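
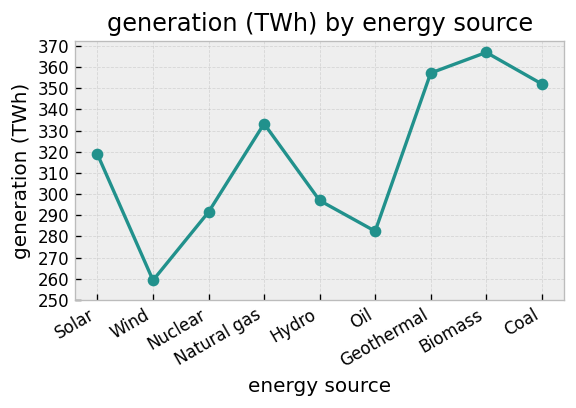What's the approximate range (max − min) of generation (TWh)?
≈ 110

Max Biomass ≈ 370, min Wind ≈ 260; range ≈ 110.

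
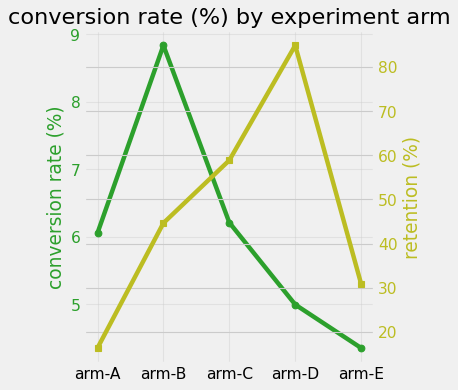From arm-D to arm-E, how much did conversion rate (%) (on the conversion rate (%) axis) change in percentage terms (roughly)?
arm-D ≈ 5.0, arm-E ≈ 4.5; (4.5 − 5.0) / 5.0 ≈ -10%.

≈ -10%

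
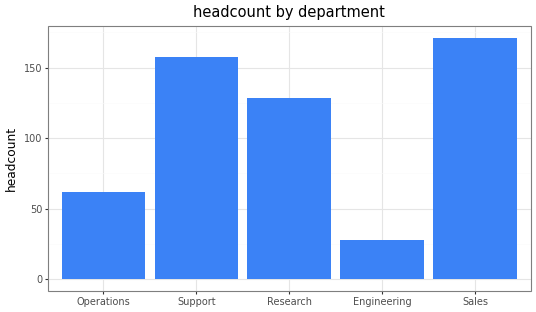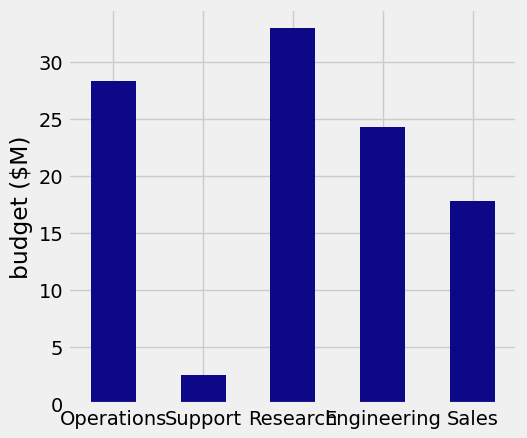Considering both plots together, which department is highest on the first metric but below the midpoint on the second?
Chart 2 median budget ($M) ≈ 25; below-median departments: Support, Sales. Among those, Sales has the highest headcount (≈ 180).

Sales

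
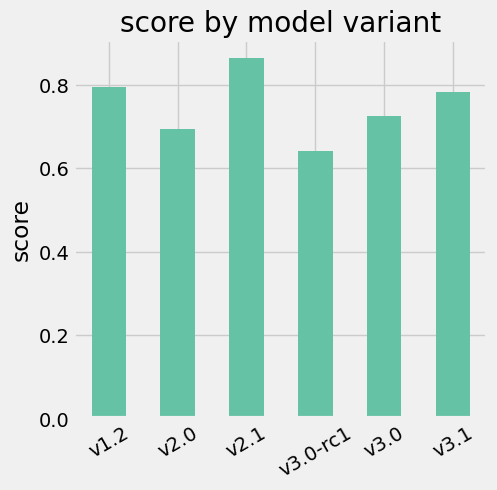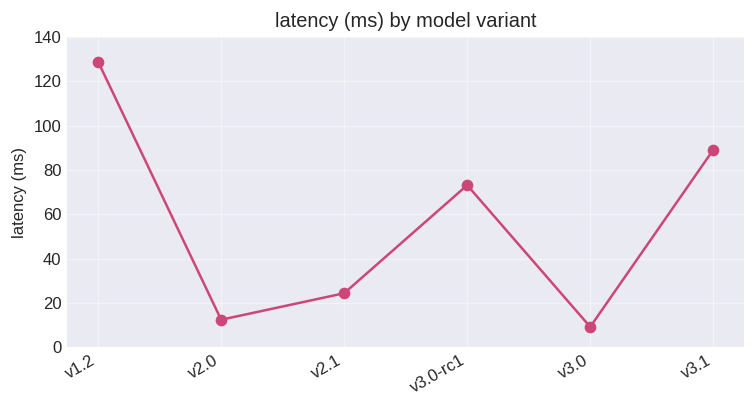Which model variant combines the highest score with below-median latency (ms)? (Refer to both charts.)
v2.1

Chart 2 median latency (ms) ≈ 40; below-median model variants: v2.0, v2.1, v3.0. Among those, v2.1 has the highest score (≈ 0.9).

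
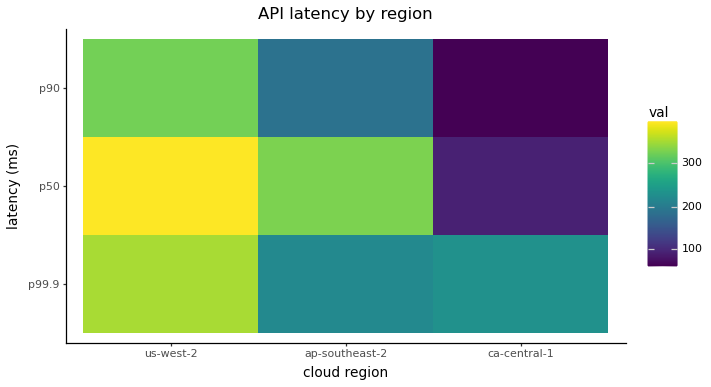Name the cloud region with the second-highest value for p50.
Top 3 for p50: us-west-2 ≈ 400, ap-southeast-2 ≈ 350, ca-central-1 ≈ 100.

ap-southeast-2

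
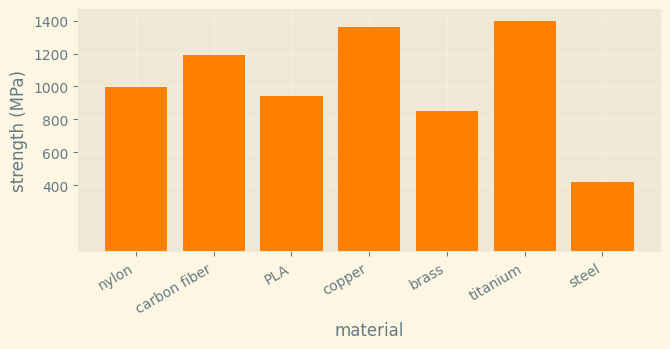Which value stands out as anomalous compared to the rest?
steel ≈ 400; the rest sit between ≈ 800 and ≈ 1400.

steel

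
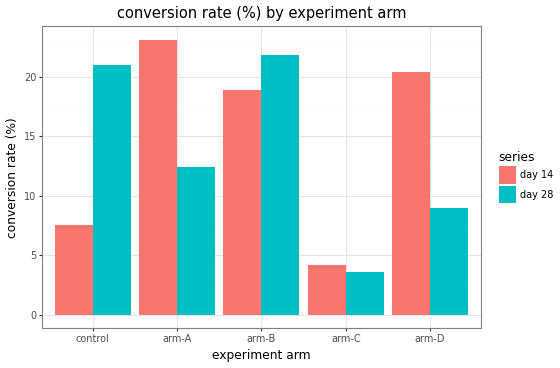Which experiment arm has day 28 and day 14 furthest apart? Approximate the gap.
control, ≈ 12 %

control: day 28 ≈ 20, day 14 ≈ 8 → gap ≈ 12. Next-largest (arm-D) is only ≈ 10.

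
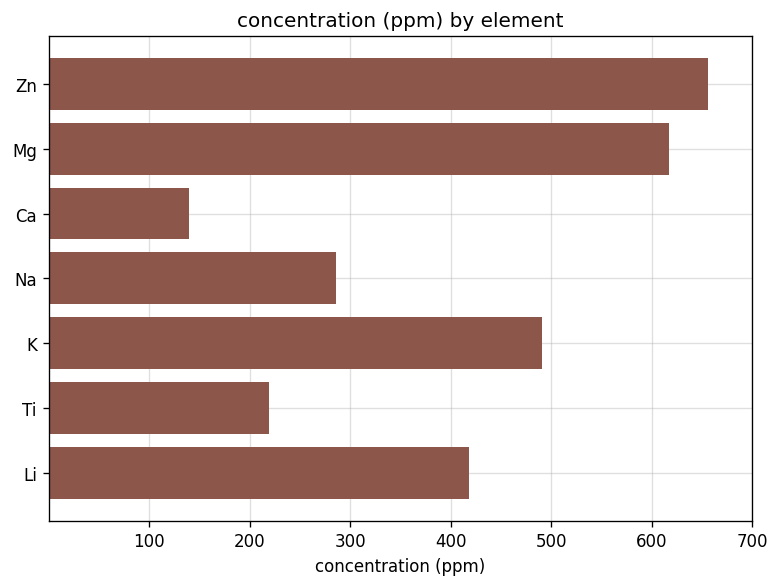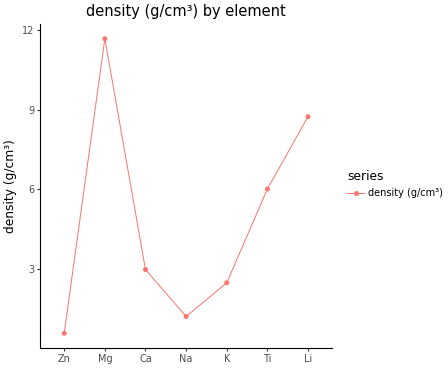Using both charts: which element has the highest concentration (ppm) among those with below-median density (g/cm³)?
Zn

Chart 2 median density (g/cm³) ≈ 2; below-median elements: Zn, Na, K. Among those, Zn has the highest concentration (ppm) (≈ 700).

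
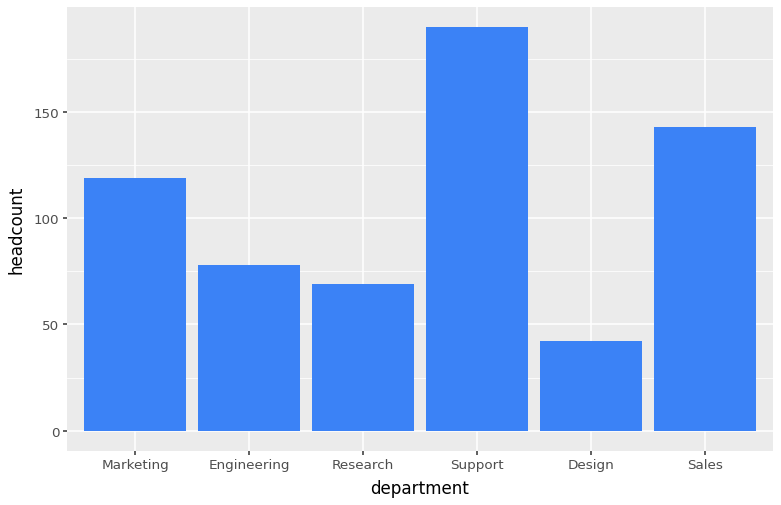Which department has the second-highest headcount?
Top 3: Support ≈ 200, Sales ≈ 140, Marketing ≈ 120.

Sales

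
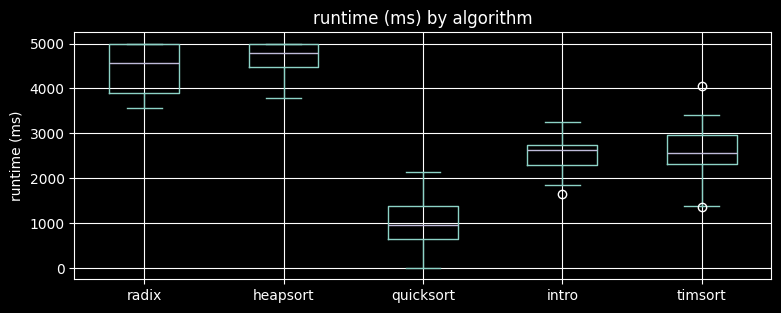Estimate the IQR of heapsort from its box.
≈ 500

Q3 ≈ 5000, Q1 ≈ 4500; IQR ≈ 500.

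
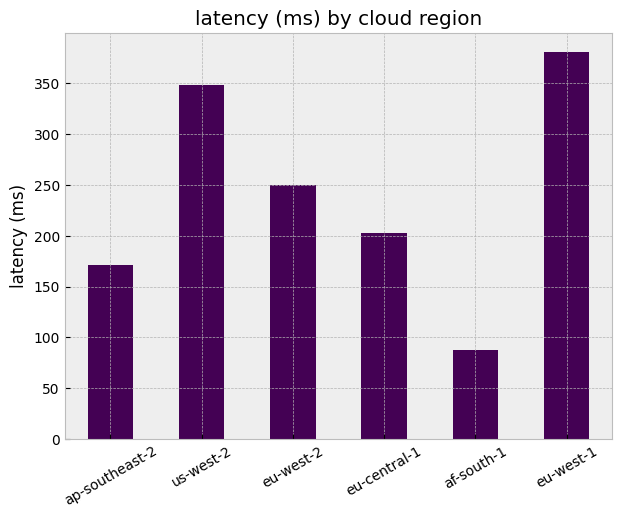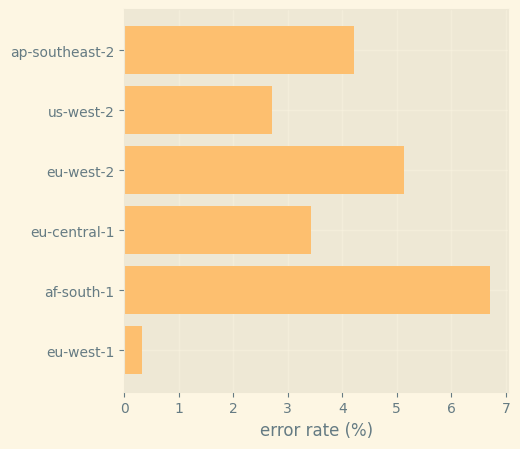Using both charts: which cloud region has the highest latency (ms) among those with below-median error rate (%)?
Chart 2 median error rate (%) ≈ 4; below-median cloud regions: us-west-2, eu-central-1, eu-west-1. Among those, eu-west-1 has the highest latency (ms) (≈ 400).

eu-west-1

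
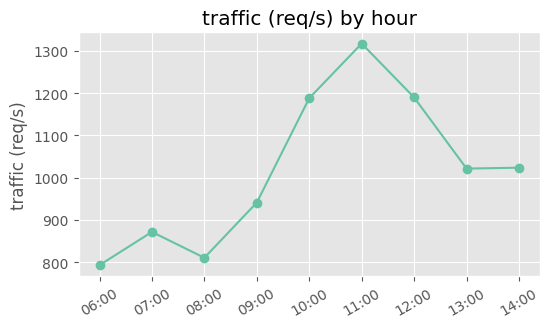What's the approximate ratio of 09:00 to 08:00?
≈ 1.19×

09:00 ≈ 950, 08:00 ≈ 800; 950/800 ≈ 1.19.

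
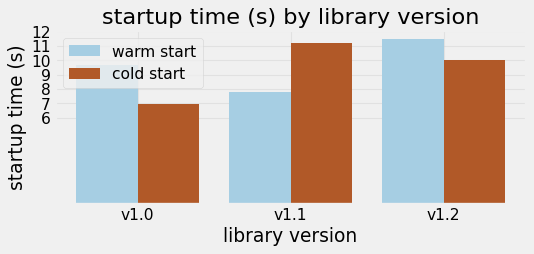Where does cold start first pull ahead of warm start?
v1.1

v1.0: cold start ≈ 7 vs warm start ≈ 10 (not yet); v1.1: cold start ≈ 11 vs warm start ≈ 8 (first crossover).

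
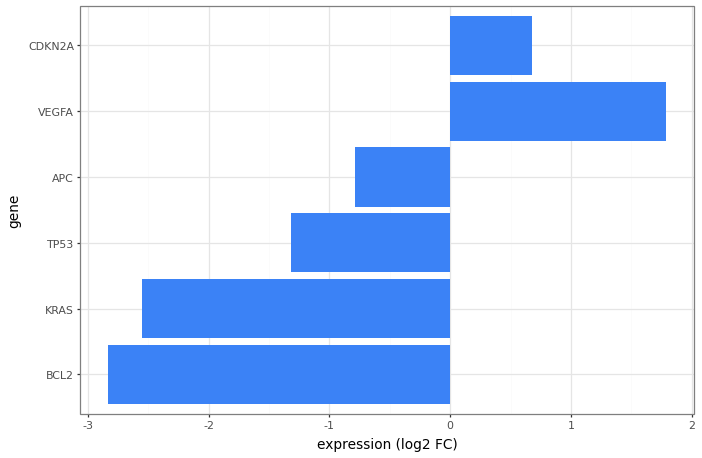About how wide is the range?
≈ 5.0

Max VEGFA ≈ 2.0, min BCL2 ≈ -3.0; range ≈ 5.0.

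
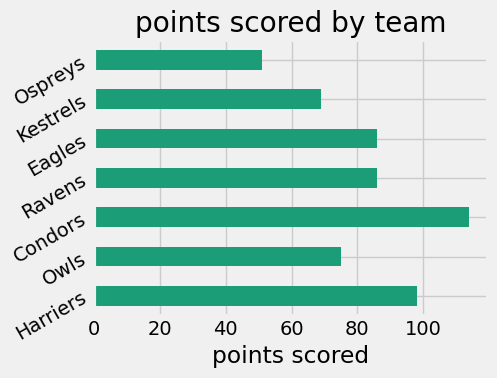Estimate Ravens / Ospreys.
Ravens ≈ 90, Ospreys ≈ 50; 90/50 ≈ 1.8.

≈ 1.8×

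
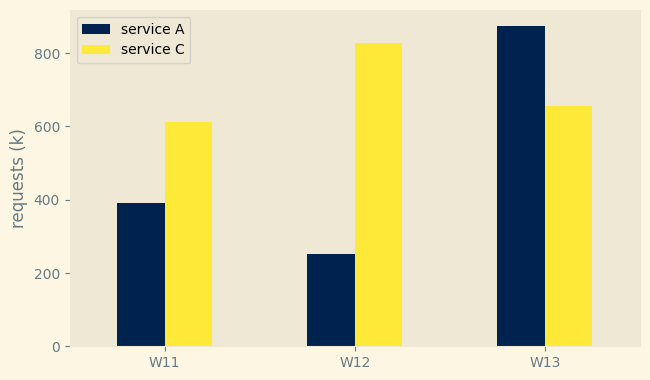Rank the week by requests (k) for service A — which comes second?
Top 3 for service A: W13 ≈ 900, W11 ≈ 400, W12 ≈ 300.

W11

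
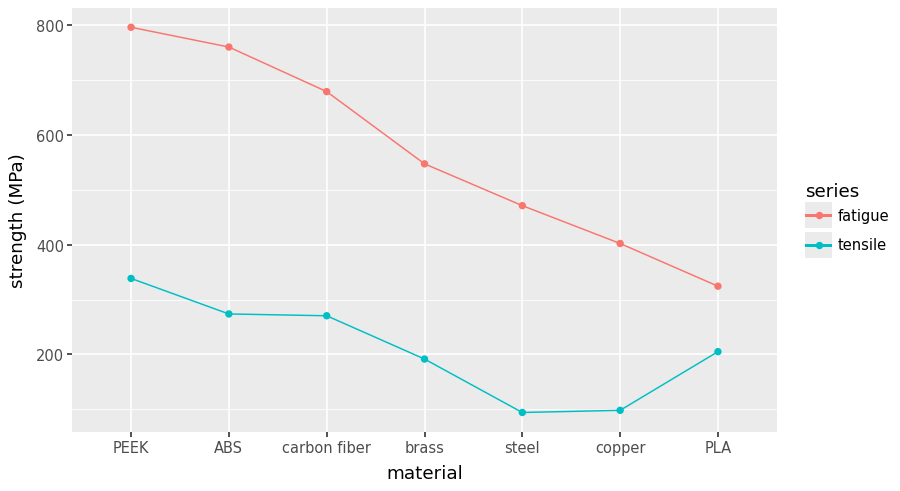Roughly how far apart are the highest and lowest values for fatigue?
Max PEEK ≈ 800, min PLA ≈ 300; range ≈ 500.

≈ 500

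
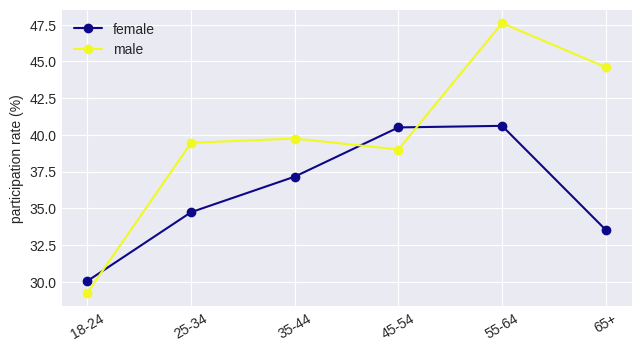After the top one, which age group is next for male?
65+

Top 3 for male: 55-64 ≈ 48, 65+ ≈ 44, 35-44 ≈ 40.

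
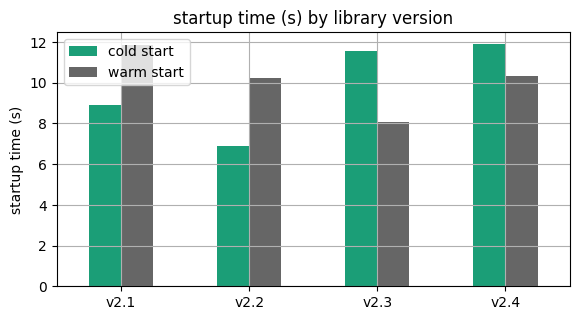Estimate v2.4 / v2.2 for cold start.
v2.4 ≈ 12, v2.2 ≈ 7; 12/7 ≈ 1.71.

≈ 1.71×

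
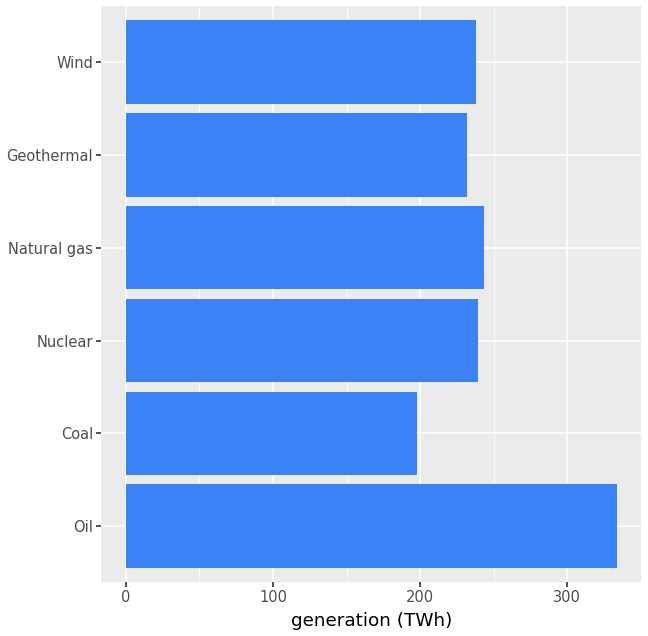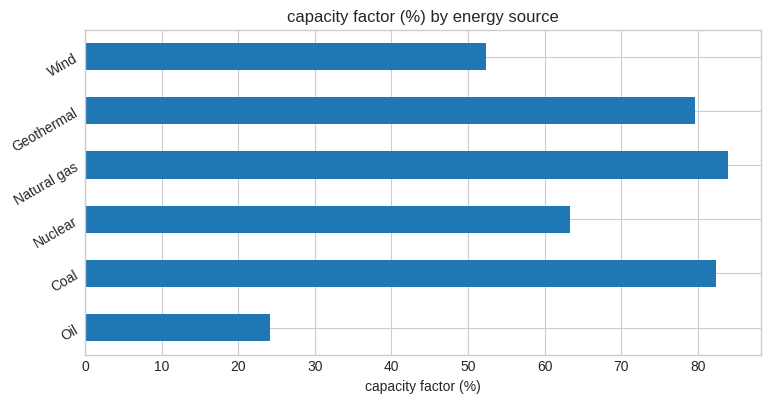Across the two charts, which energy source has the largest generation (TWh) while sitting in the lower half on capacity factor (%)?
Oil

Chart 2 median capacity factor (%) ≈ 70; below-median energy sources: Oil, Nuclear, Wind. Among those, Oil has the highest generation (TWh) (≈ 350).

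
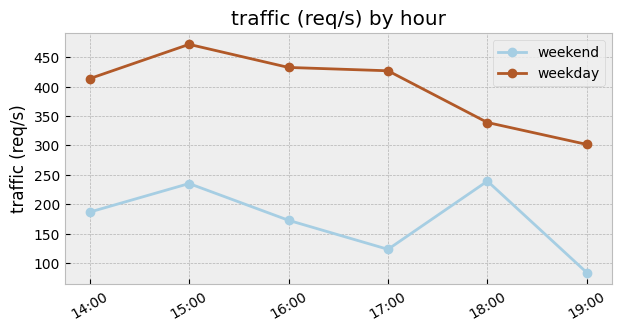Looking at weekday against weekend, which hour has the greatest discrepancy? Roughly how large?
17:00, ≈ 350 req/s

17:00: weekday ≈ 450, weekend ≈ 100 → gap ≈ 350. Next-largest (16:00) is only ≈ 300.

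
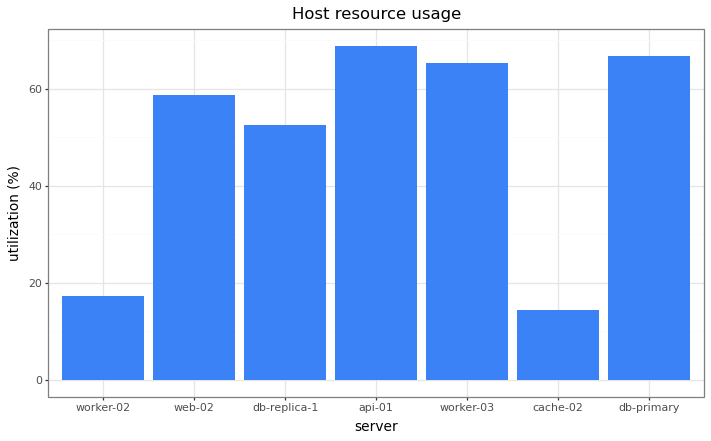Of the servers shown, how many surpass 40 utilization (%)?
5

Above 40: web-02, db-replica-1, api-01, worker-03, db-primary.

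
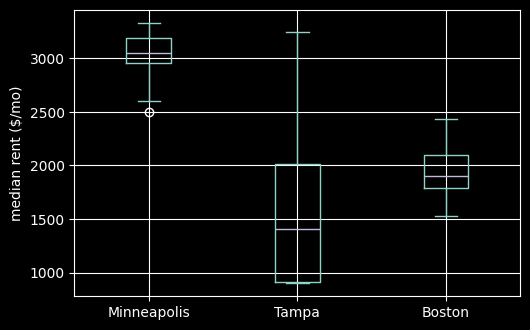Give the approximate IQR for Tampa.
≈ 1000

Q3 ≈ 2000, Q1 ≈ 1000; IQR ≈ 1000.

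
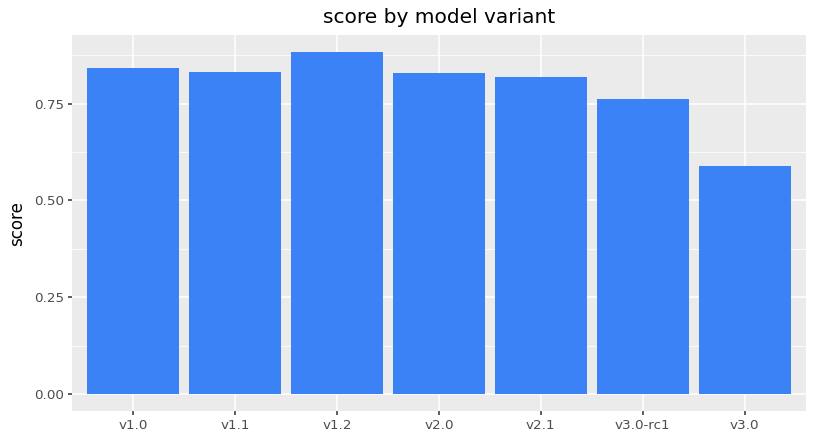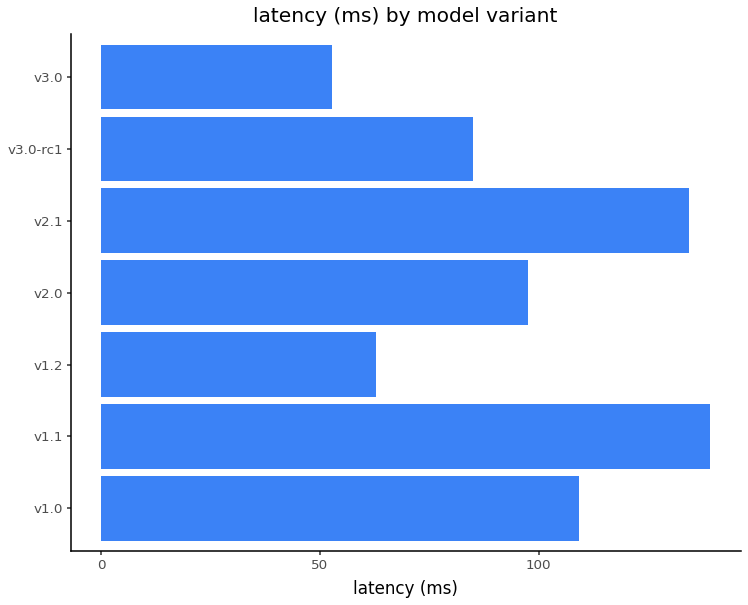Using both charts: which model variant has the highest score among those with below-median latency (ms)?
v1.2

Chart 2 median latency (ms) ≈ 100; below-median model variants: v1.2, v3.0-rc1, v3.0. Among those, v1.2 has the highest score (≈ 0.9).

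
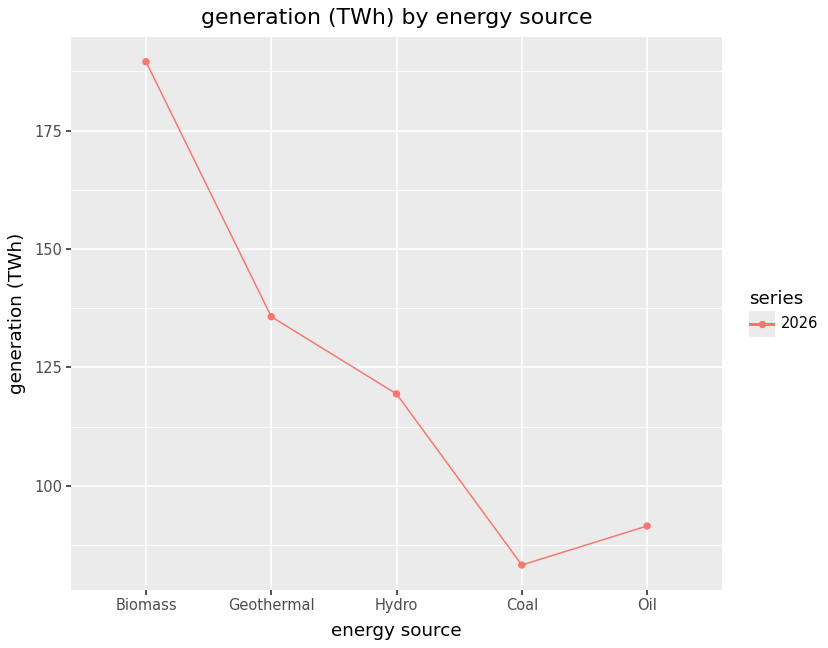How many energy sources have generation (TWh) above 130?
2

Above 130: Biomass, Geothermal.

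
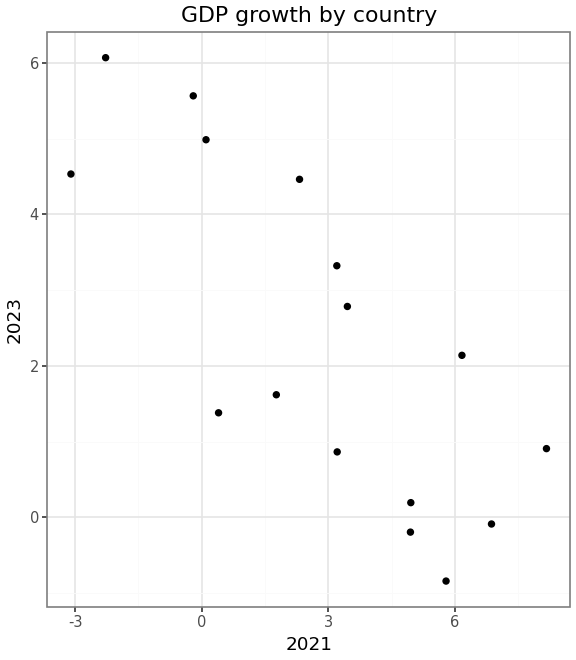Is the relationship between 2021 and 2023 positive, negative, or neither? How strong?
Points are negatively correlated; strong (|r| ≈ 0.8).

negative, strong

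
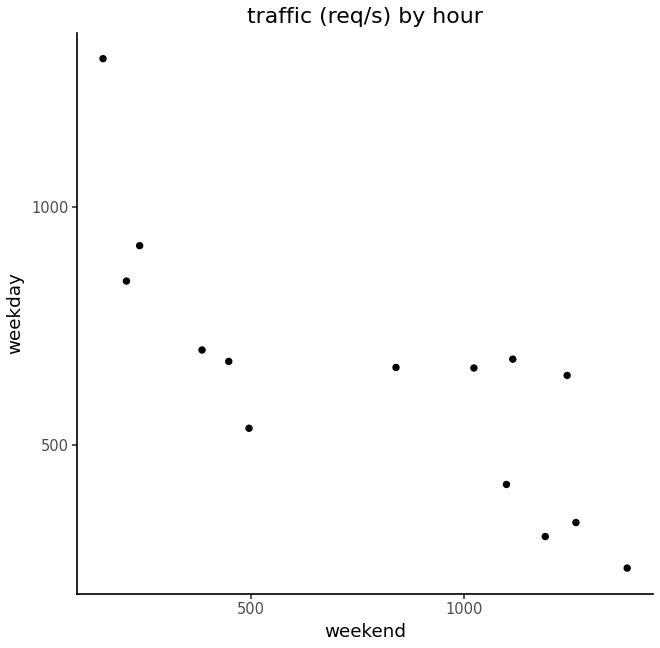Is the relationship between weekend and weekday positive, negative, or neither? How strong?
Points are negatively correlated; strong (|r| ≈ 0.8).

negative, strong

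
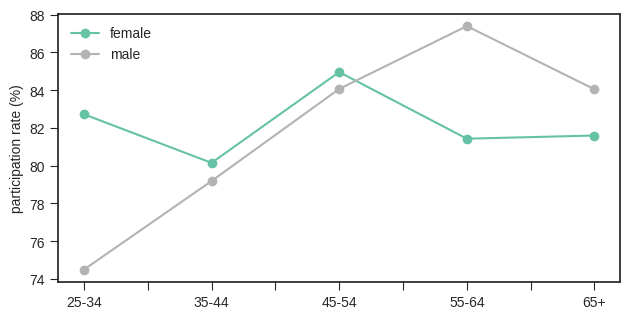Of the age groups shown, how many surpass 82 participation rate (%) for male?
Above 82: 45-54, 55-64, 65+.

3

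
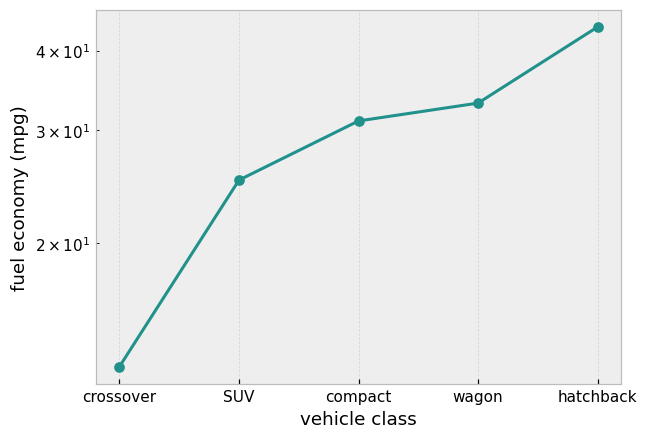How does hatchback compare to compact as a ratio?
≈ 1.5×

hatchback ≈ 45, compact ≈ 30; 45/30 ≈ 1.5.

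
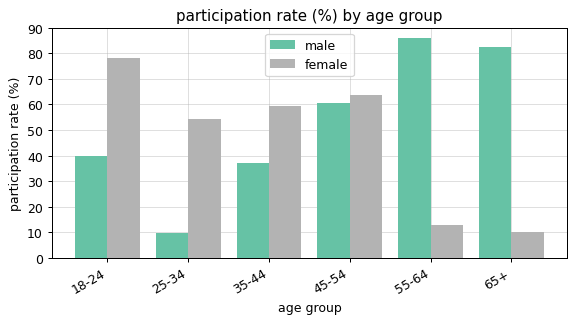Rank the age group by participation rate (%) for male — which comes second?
65+

Top 3 for male: 55-64 ≈ 90, 65+ ≈ 80, 45-54 ≈ 60.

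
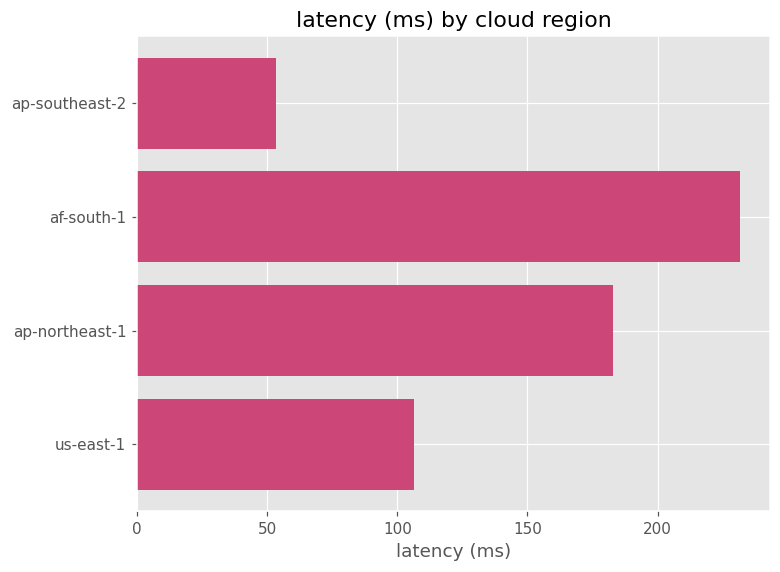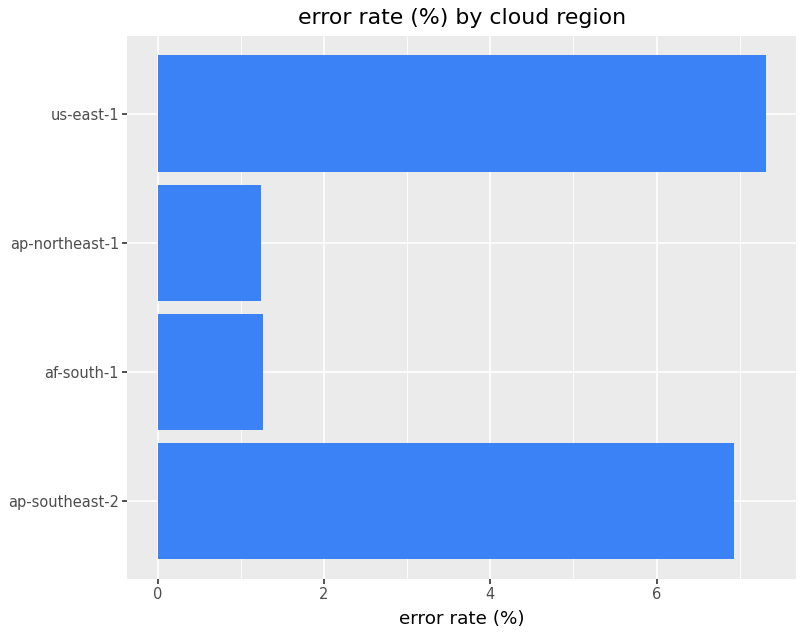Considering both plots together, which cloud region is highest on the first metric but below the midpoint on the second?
Chart 2 median error rate (%) ≈ 4; below-median cloud regions: af-south-1, ap-northeast-1. Among those, af-south-1 has the highest latency (ms) (≈ 225).

af-south-1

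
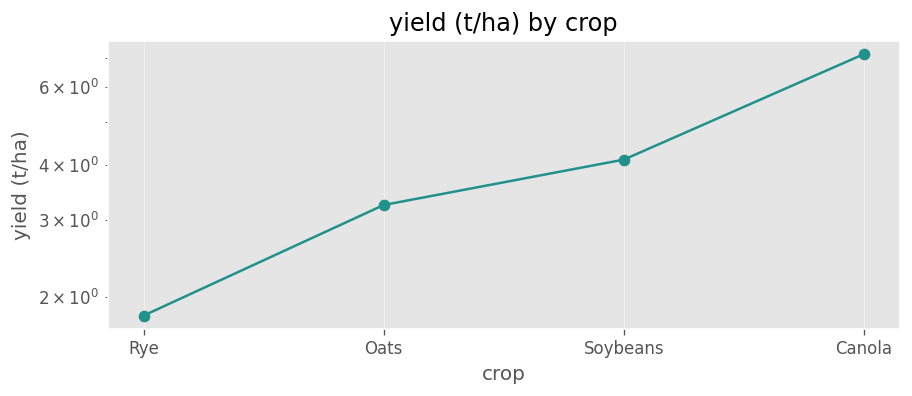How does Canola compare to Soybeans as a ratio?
Canola ≈ 7.0, Soybeans ≈ 4.0; 7.0/4.0 ≈ 1.75.

≈ 1.75×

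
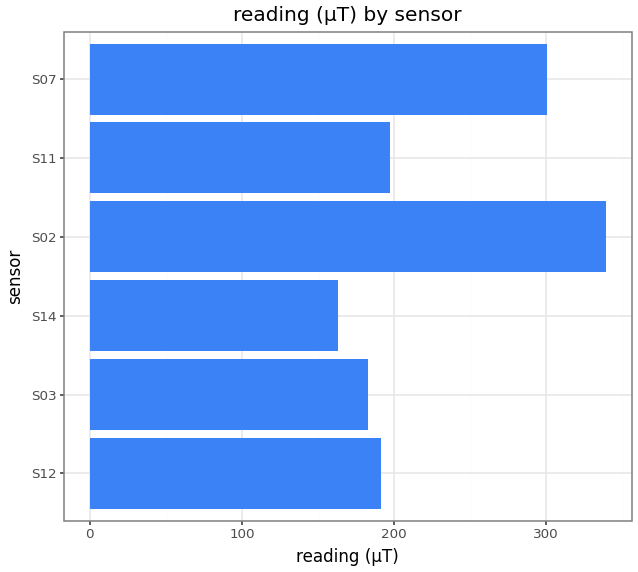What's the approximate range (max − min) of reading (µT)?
Max S02 ≈ 350, min S14 ≈ 150; range ≈ 200.

≈ 200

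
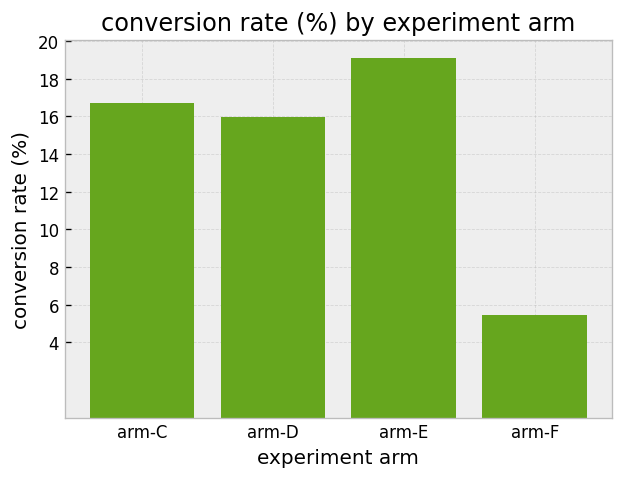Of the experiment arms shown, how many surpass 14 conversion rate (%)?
Above 14: arm-C, arm-D, arm-E.

3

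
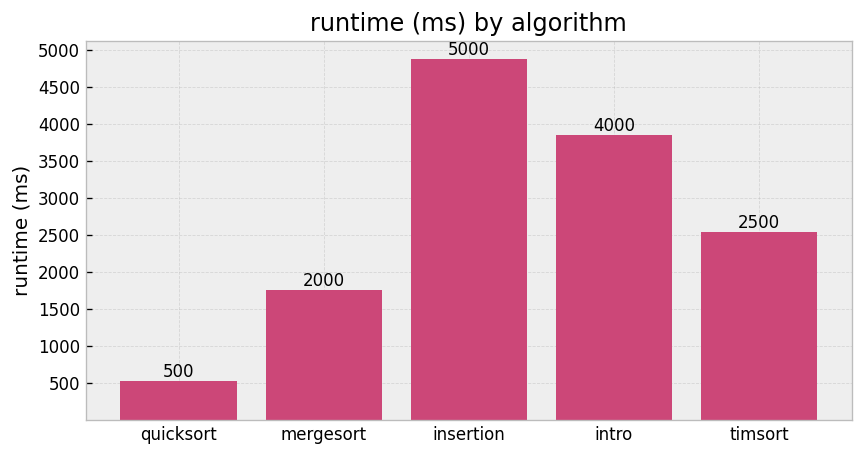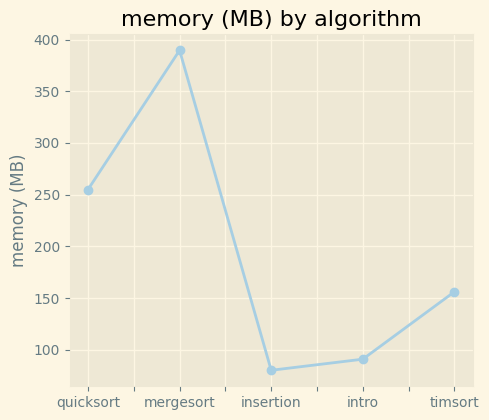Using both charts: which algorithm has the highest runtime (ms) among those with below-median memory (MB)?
Chart 2 median memory (MB) ≈ 150; below-median algorithms: insertion, intro. Among those, insertion has the highest runtime (ms) (≈ 5000).

insertion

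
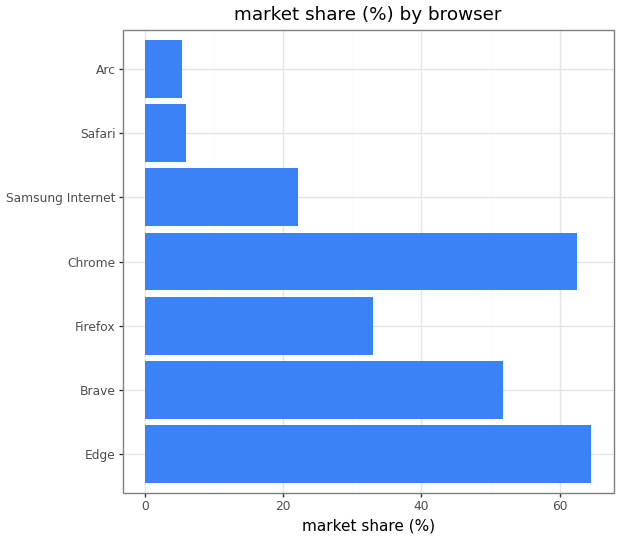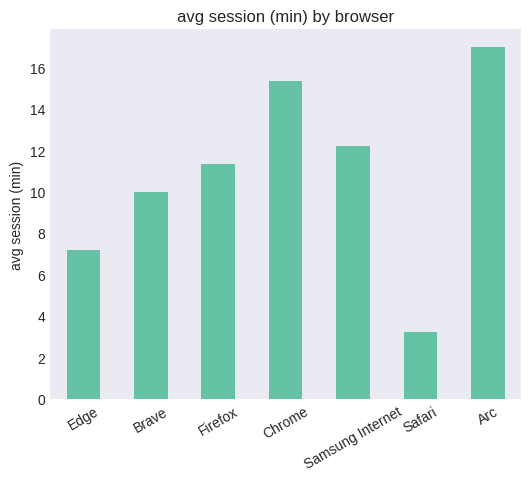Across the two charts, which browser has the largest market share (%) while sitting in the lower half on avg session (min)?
Chart 2 median avg session (min) ≈ 12; below-median browsers: Edge, Brave, Safari. Among those, Edge has the highest market share (%) (≈ 60).

Edge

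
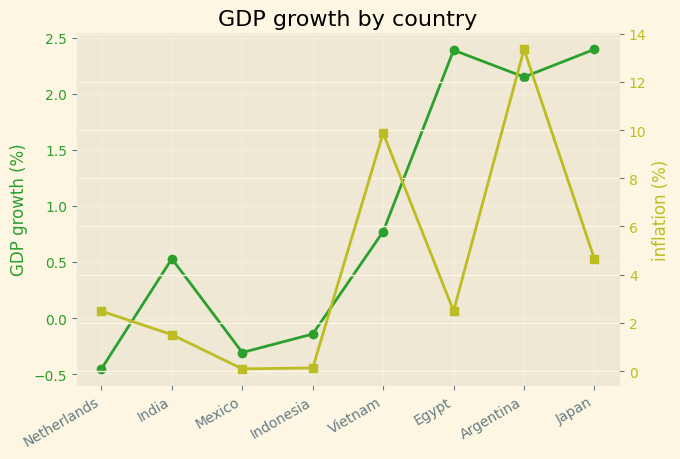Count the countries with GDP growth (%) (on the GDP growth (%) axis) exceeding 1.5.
3

Above 1.5: Egypt, Argentina, Japan.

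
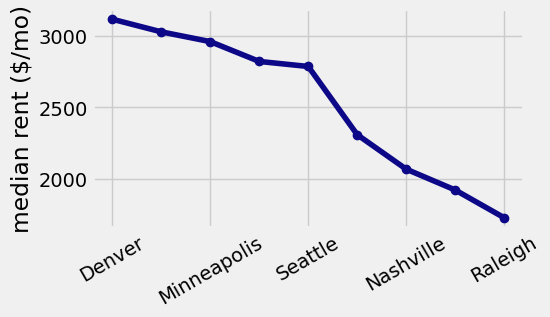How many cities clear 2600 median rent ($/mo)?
Above 2600: Denver, Phoenix, Minneapolis, Portland, Seattle.

5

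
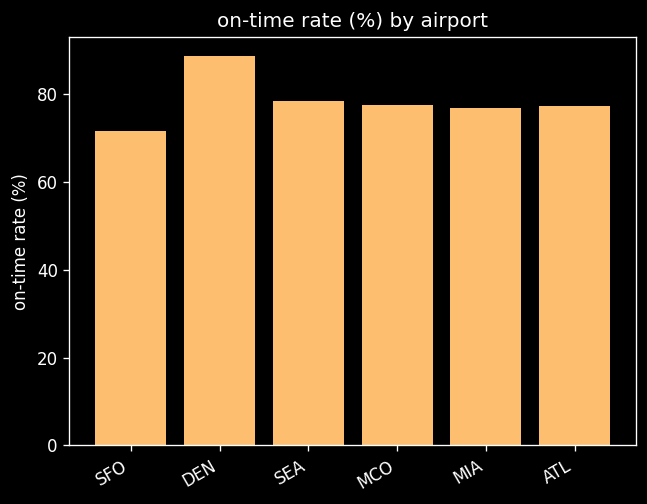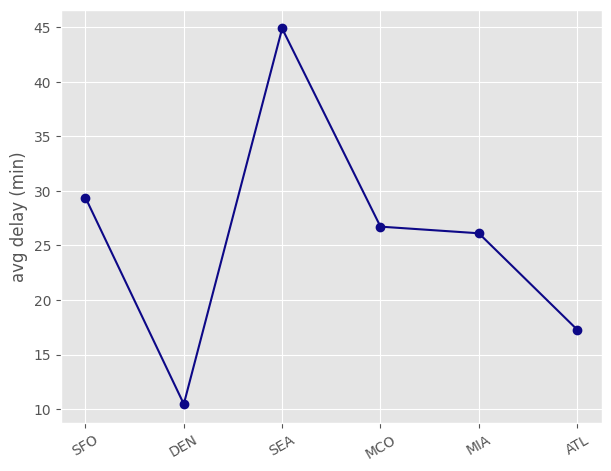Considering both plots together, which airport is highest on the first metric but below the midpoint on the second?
Chart 2 median avg delay (min) ≈ 25; below-median airports: DEN, MIA, ATL. Among those, DEN has the highest on-time rate (%) (≈ 90).

DEN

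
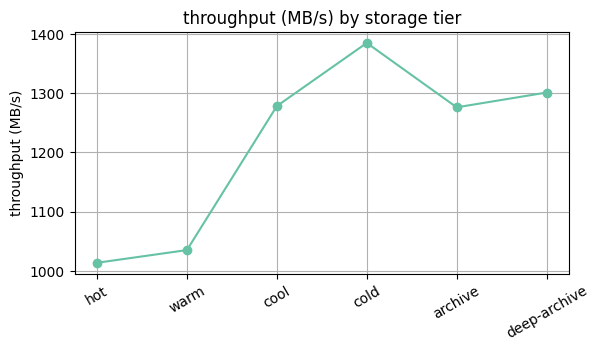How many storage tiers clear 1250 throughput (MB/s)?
4

Above 1250: cool, cold, archive, deep-archive.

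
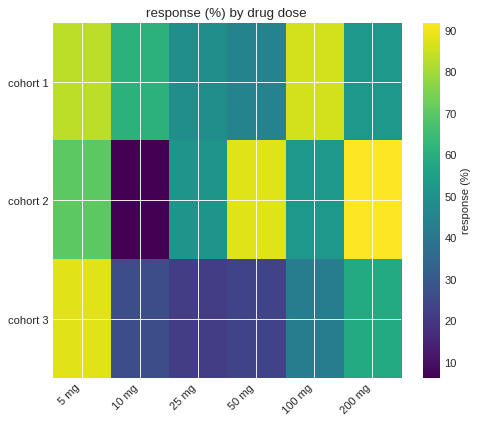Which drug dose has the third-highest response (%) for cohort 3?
Top 4 for cohort 3: 5 mg ≈ 90, 200 mg ≈ 60, 100 mg ≈ 40, 10 mg ≈ 30.

100 mg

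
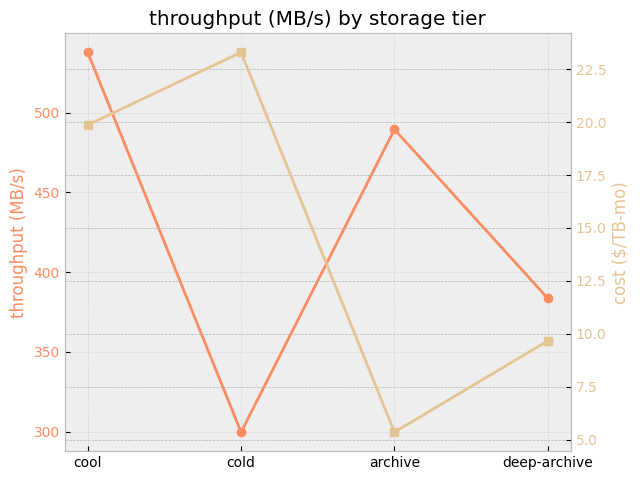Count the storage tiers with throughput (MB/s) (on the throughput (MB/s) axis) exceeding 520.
1

Above 520: cool.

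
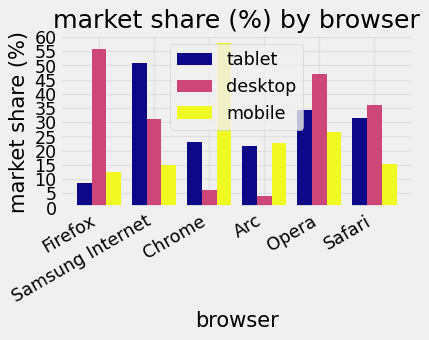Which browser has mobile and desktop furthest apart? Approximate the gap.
Chrome: mobile ≈ 60, desktop ≈ 5 → gap ≈ 55. Next-largest (Firefox) is only ≈ 40.

Chrome, ≈ 55 %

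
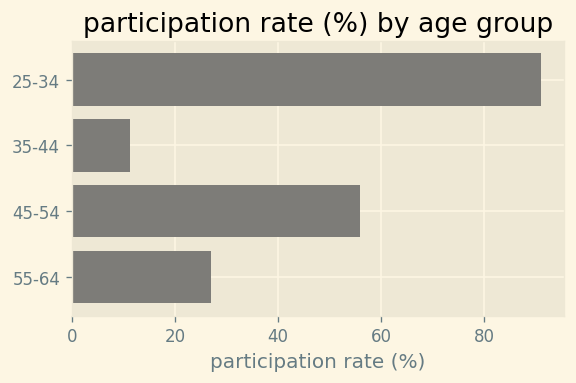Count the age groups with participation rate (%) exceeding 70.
1

Above 70: 25-34.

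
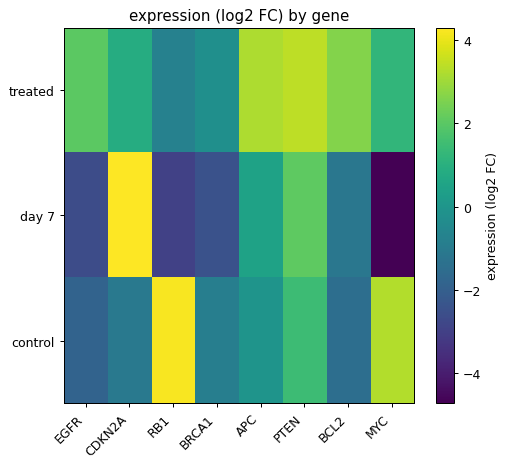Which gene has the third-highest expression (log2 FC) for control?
Top 4 for control: RB1 ≈ 4, MYC ≈ 3, PTEN ≈ 1, APC ≈ 0.

PTEN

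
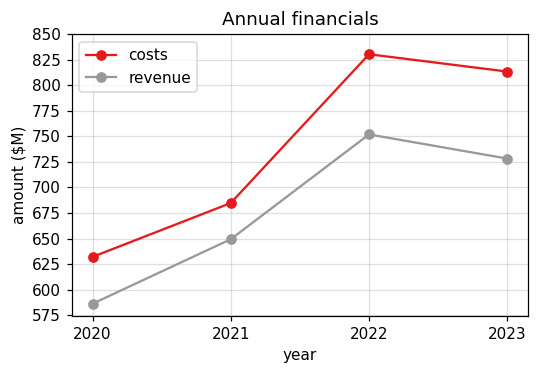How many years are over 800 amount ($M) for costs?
Above 800: 2022, 2023.

2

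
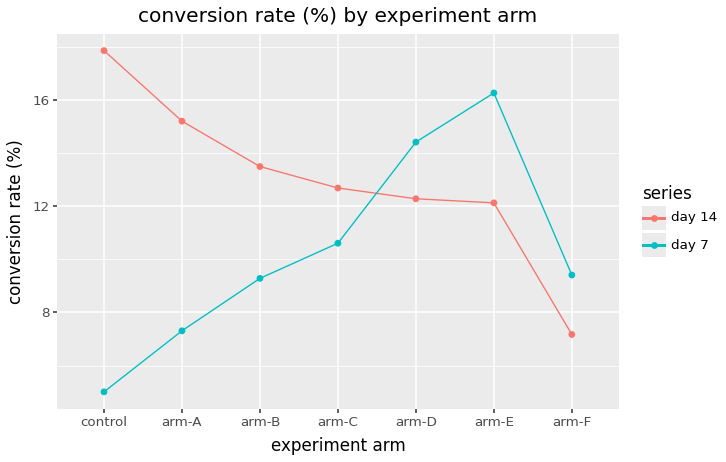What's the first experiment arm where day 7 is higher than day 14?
arm-D

arm-C: day 7 ≈ 10 vs day 14 ≈ 12 (not yet); arm-D: day 7 ≈ 14 vs day 14 ≈ 12 (first crossover).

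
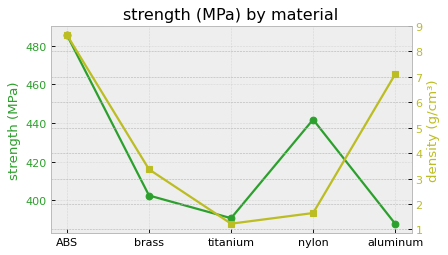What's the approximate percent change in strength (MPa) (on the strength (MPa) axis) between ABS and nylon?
ABS ≈ 490, nylon ≈ 440; (440 − 490) / 490 ≈ -10.2%.

≈ -10.2%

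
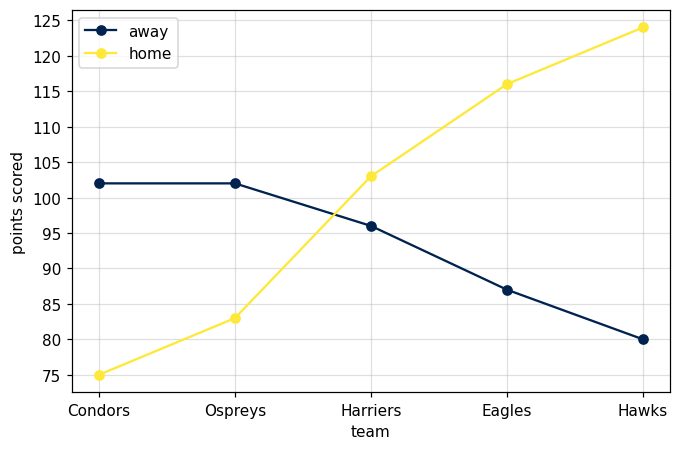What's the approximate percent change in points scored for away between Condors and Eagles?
≈ -15%

Condors ≈ 100, Eagles ≈ 85; (85 − 100) / 100 ≈ -15%.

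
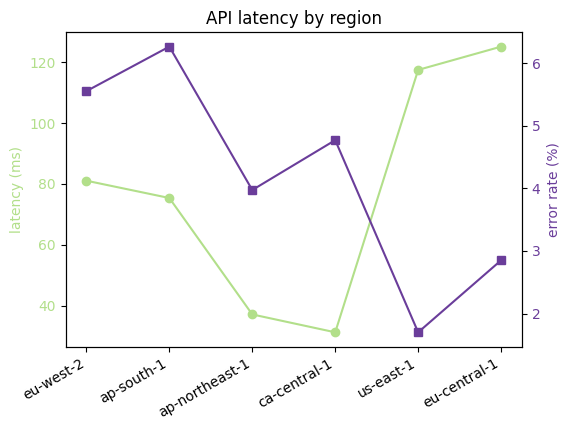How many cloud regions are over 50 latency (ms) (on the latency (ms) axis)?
4

Above 50: eu-west-2, ap-south-1, us-east-1, eu-central-1.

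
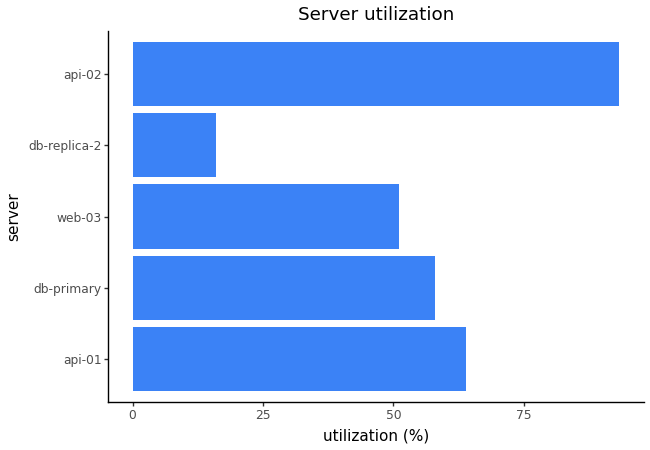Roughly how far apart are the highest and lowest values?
Max api-02 ≈ 90, min db-replica-2 ≈ 20; range ≈ 70.

≈ 70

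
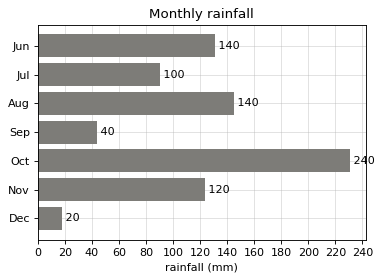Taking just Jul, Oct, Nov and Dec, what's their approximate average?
(100 + 240 + 120 + 20) / 4 ≈ 120.

≈ 120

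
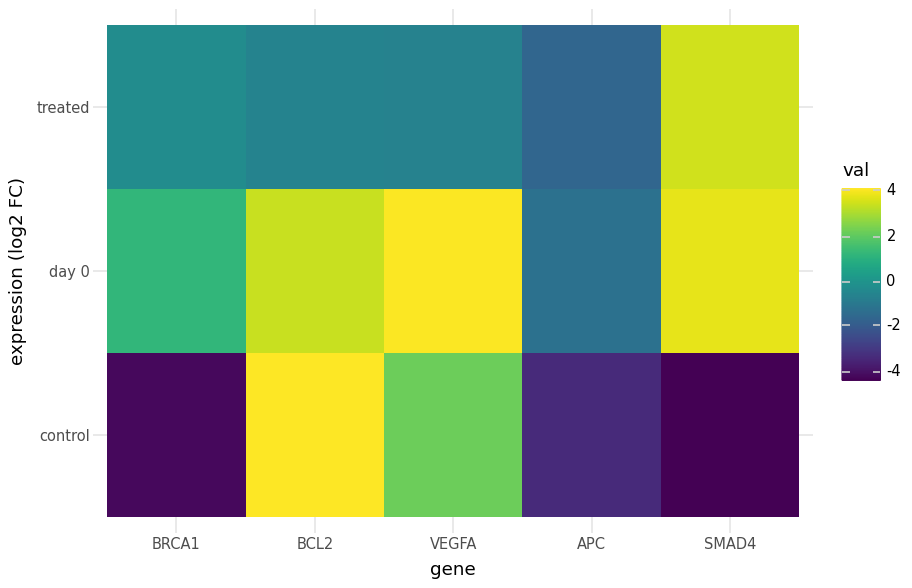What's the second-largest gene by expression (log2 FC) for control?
VEGFA

Top 3 for control: BCL2 ≈ 4, VEGFA ≈ 2, APC ≈ -3.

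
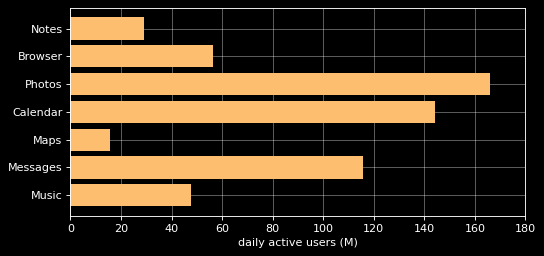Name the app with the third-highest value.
Top 4: Photos ≈ 160, Calendar ≈ 140, Messages ≈ 120, Browser ≈ 60.

Messages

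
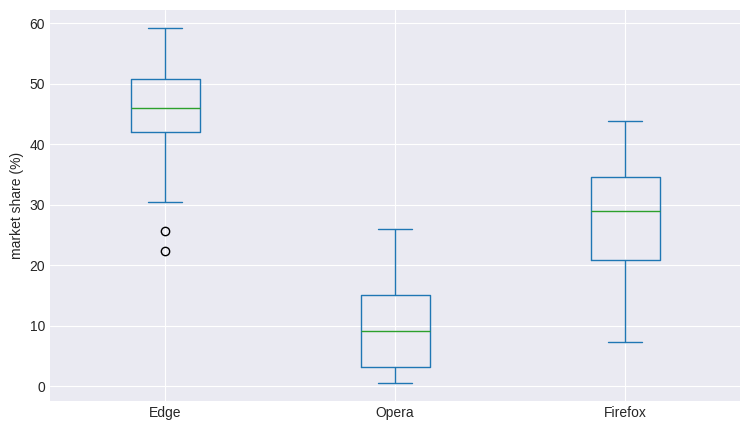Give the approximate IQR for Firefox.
≈ 15

Q3 ≈ 35, Q1 ≈ 20; IQR ≈ 15.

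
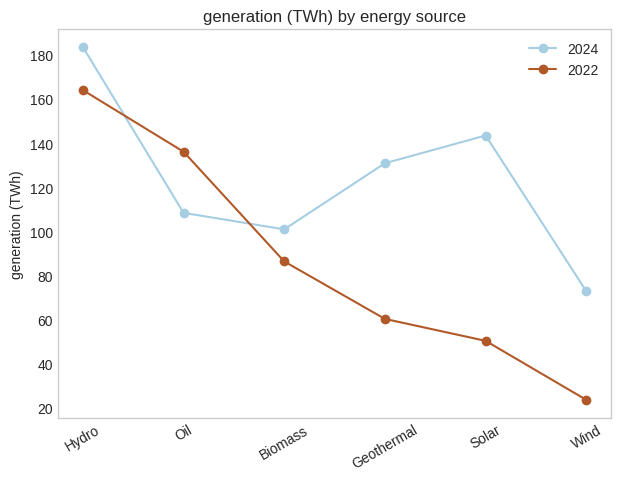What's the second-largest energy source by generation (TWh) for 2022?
Oil

Top 3 for 2022: Hydro ≈ 160, Oil ≈ 140, Biomass ≈ 80.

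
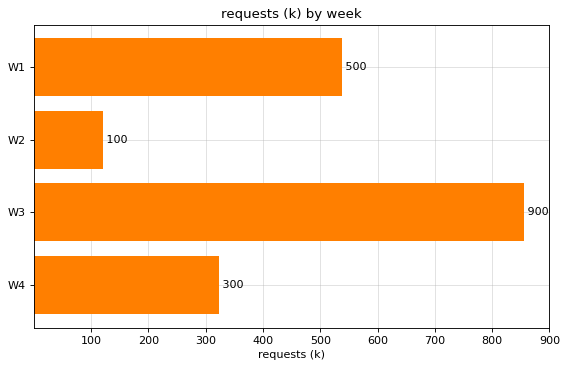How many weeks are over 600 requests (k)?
1

Above 600: W3.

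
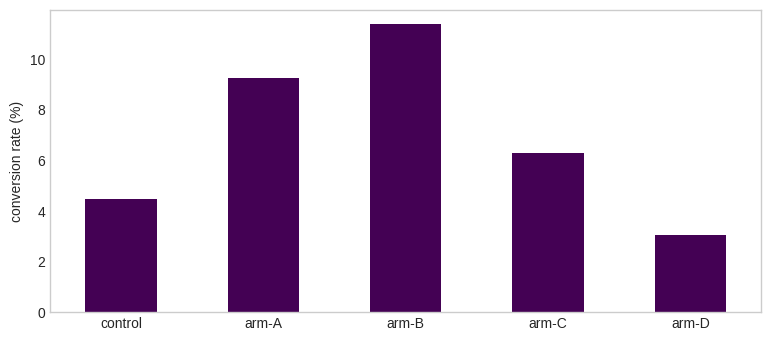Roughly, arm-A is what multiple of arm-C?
≈ 1.5×

arm-A ≈ 9, arm-C ≈ 6; 9/6 ≈ 1.5.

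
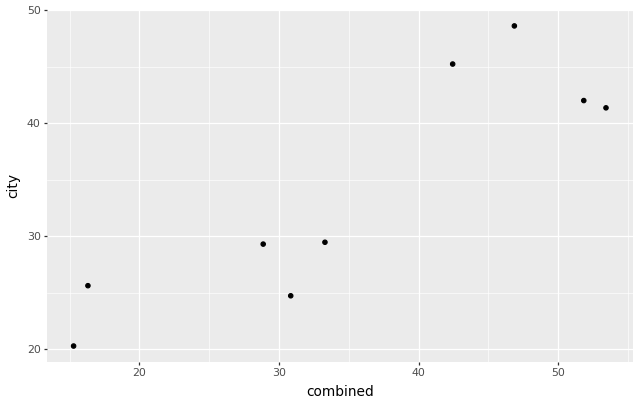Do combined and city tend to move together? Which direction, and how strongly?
Points are positively correlated; strong (|r| ≈ 0.9).

positive, strong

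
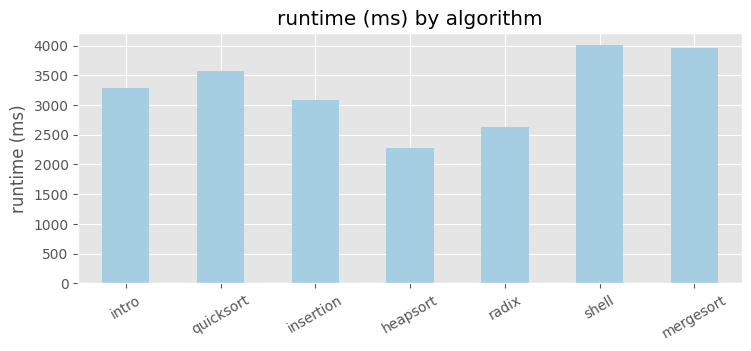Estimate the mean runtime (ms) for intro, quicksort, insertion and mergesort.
≈ 3500

(3500 + 3500 + 3000 + 4000) / 4 ≈ 3500.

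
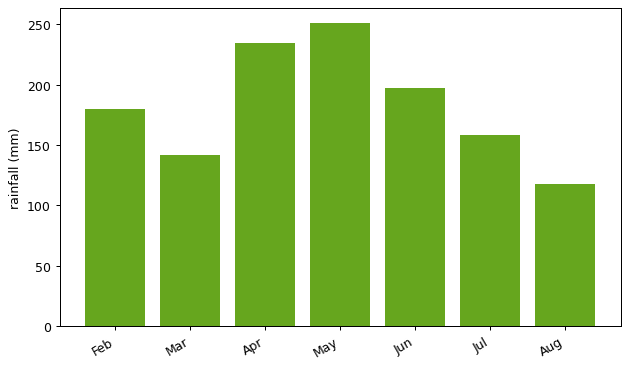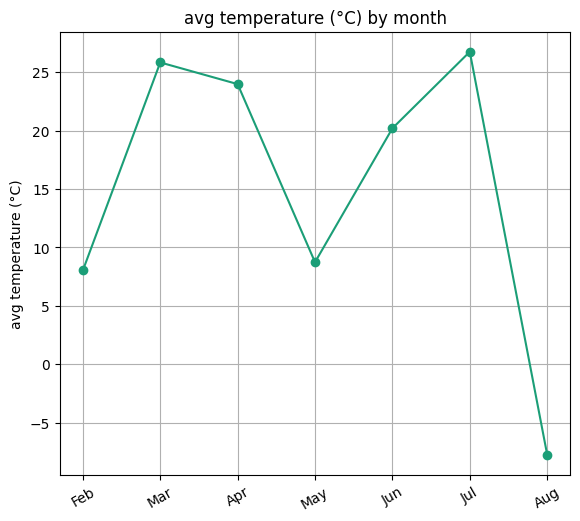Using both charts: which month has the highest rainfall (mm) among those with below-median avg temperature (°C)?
May

Chart 2 median avg temperature (°C) ≈ 20; below-median months: Feb, May, Aug. Among those, May has the highest rainfall (mm) (≈ 250).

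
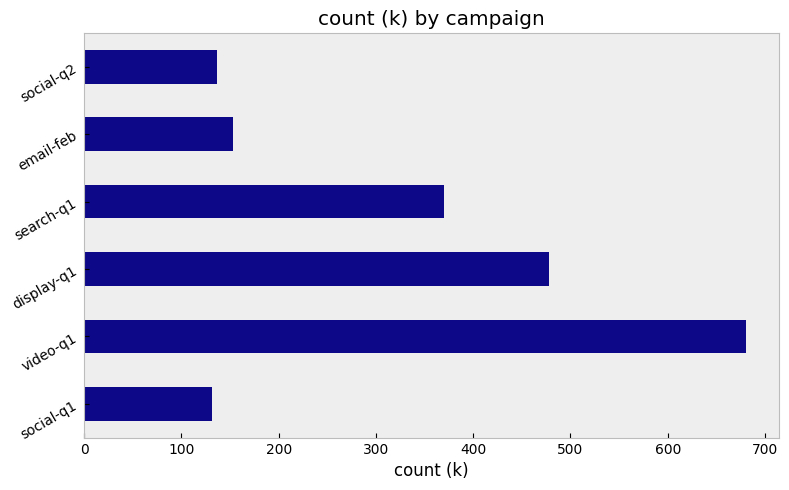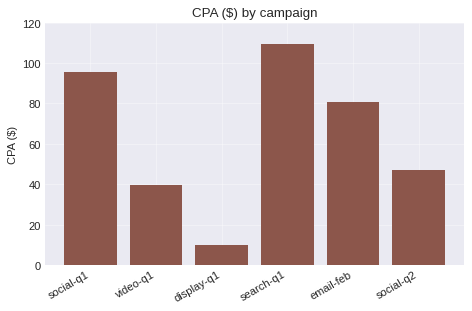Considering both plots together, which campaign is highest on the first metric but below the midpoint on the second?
video-q1

Chart 2 median CPA ($) ≈ 60; below-median campaigns: video-q1, display-q1, social-q2. Among those, video-q1 has the highest count (k) (≈ 700).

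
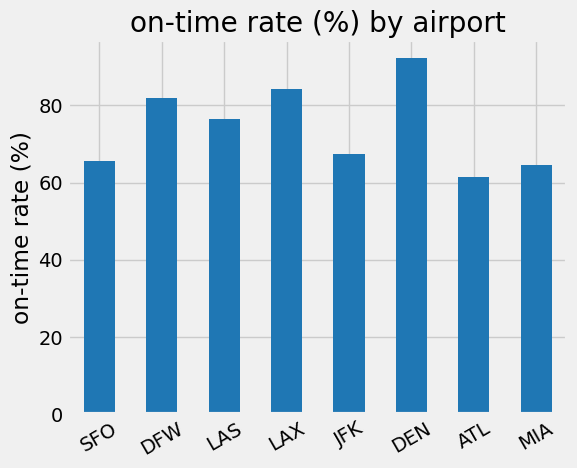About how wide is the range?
≈ 30

Max DEN ≈ 90, min ATL ≈ 60; range ≈ 30.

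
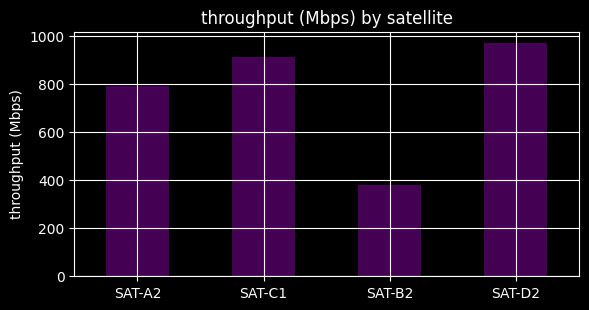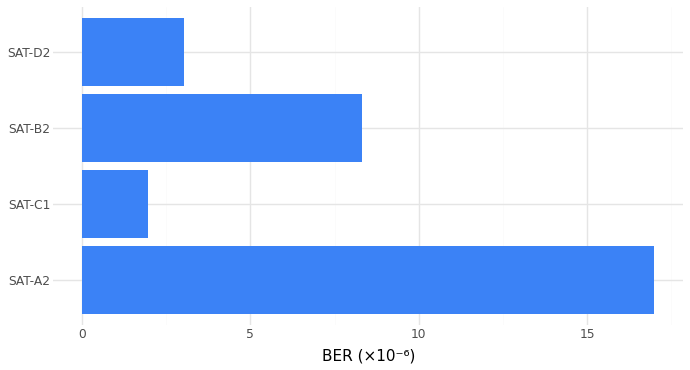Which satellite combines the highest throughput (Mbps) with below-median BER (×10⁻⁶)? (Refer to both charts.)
SAT-D2

Chart 2 median BER (×10⁻⁶) ≈ 6; below-median satellites: SAT-C1, SAT-D2. Among those, SAT-D2 has the highest throughput (Mbps) (≈ 1000).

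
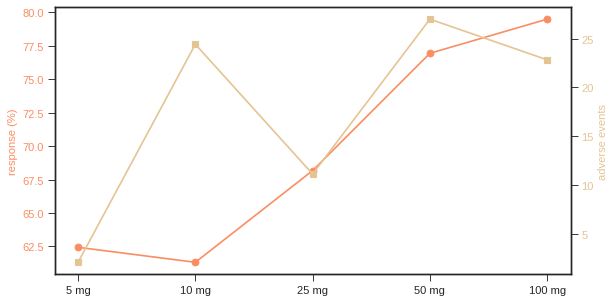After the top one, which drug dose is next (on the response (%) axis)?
Top 3 (on the response (%) axis): 100 mg ≈ 80, 50 mg ≈ 76, 25 mg ≈ 68.

50 mg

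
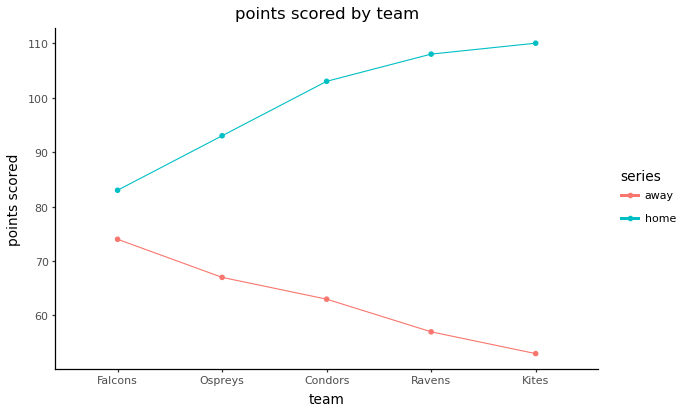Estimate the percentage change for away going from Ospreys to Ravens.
≈ -15.4%

Ospreys ≈ 65, Ravens ≈ 55; (55 − 65) / 65 ≈ -15.4%.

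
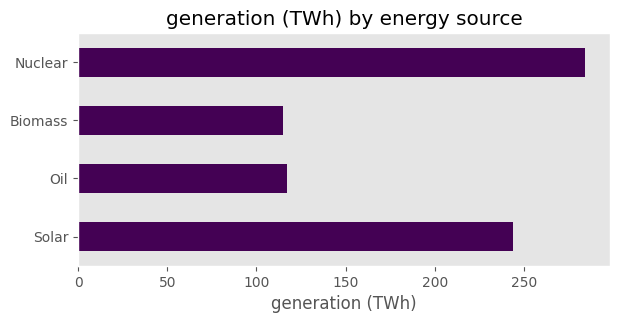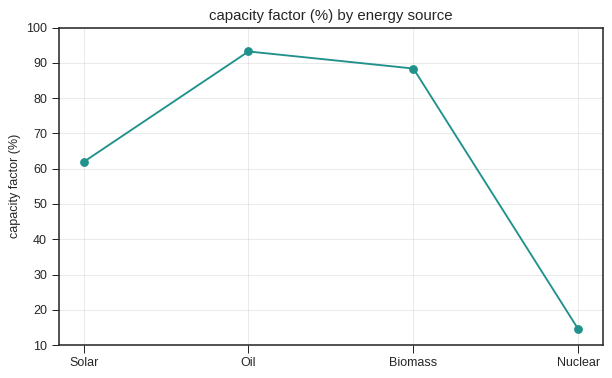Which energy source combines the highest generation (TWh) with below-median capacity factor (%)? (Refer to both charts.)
Chart 2 median capacity factor (%) ≈ 80; below-median energy sources: Solar, Nuclear. Among those, Nuclear has the highest generation (TWh) (≈ 300).

Nuclear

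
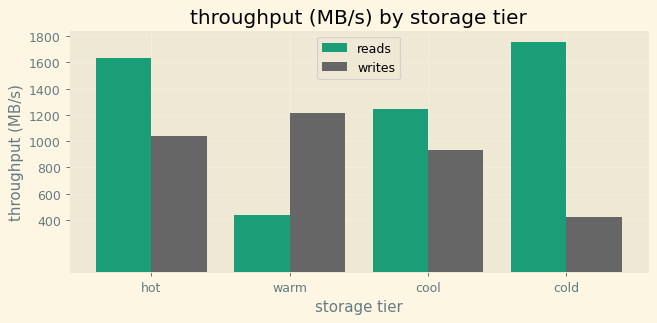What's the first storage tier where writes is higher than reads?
warm

hot: writes ≈ 1000 vs reads ≈ 1600 (not yet); warm: writes ≈ 1200 vs reads ≈ 400 (first crossover).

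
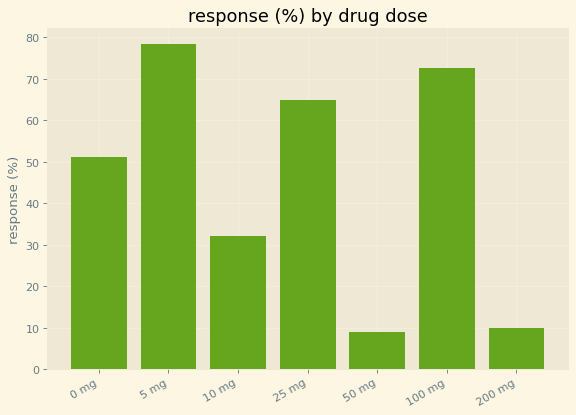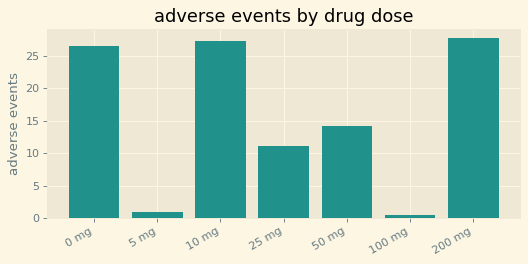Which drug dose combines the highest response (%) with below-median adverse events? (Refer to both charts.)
5 mg

Chart 2 median adverse events ≈ 15; below-median drug doses: 5 mg, 25 mg, 100 mg. Among those, 5 mg has the highest response (%) (≈ 80).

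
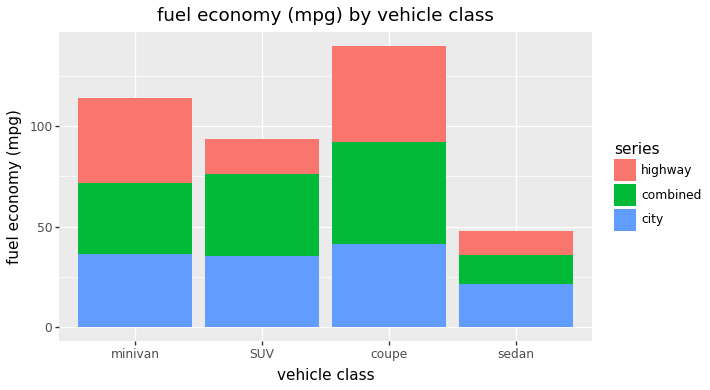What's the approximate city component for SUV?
city top ≈ 40, bottom ≈ 0; segment ≈ 40.

≈ 40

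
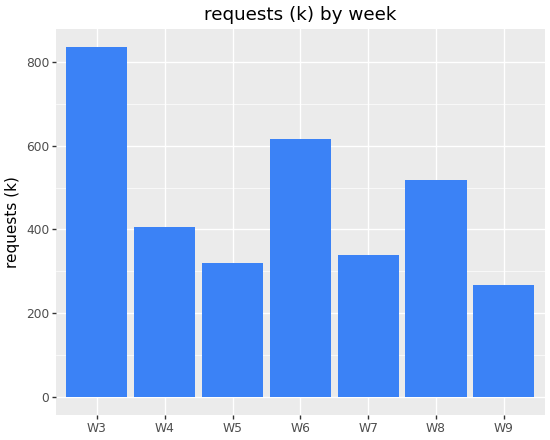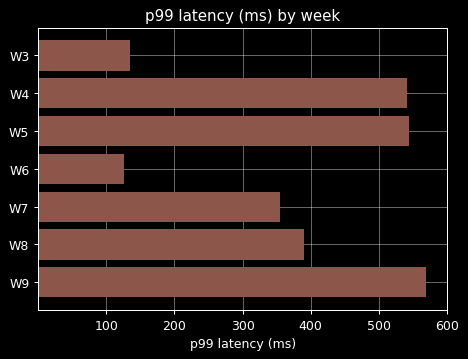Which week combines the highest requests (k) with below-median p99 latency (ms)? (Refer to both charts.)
Chart 2 median p99 latency (ms) ≈ 400; below-median weeks: W3, W6, W7. Among those, W3 has the highest requests (k) (≈ 800).

W3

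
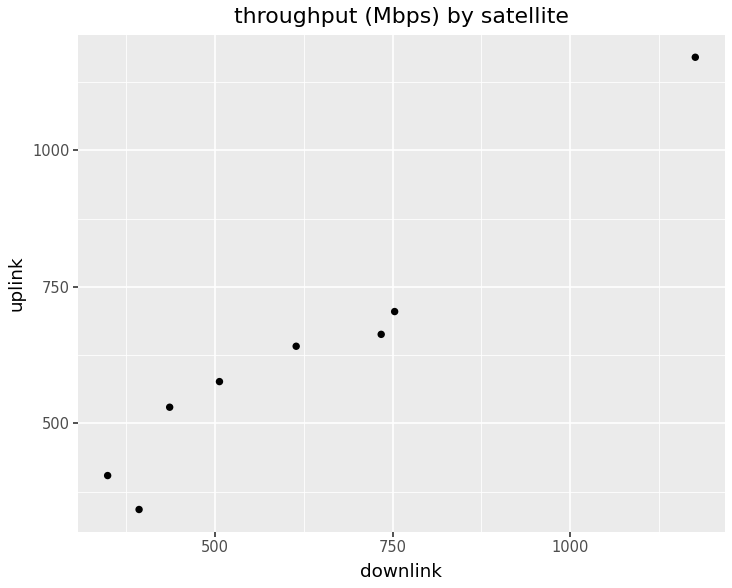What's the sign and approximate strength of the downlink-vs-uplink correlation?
positive, strong

Points are positively correlated; strong (|r| ≈ 1.0).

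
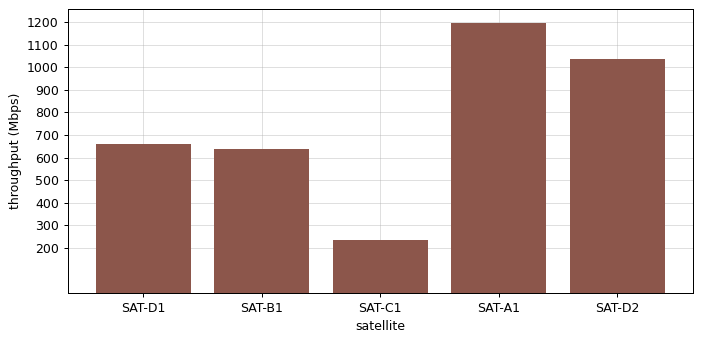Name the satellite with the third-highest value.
Top 4: SAT-A1 ≈ 1200, SAT-D2 ≈ 1000, SAT-D1 ≈ 700, SAT-B1 ≈ 600.

SAT-D1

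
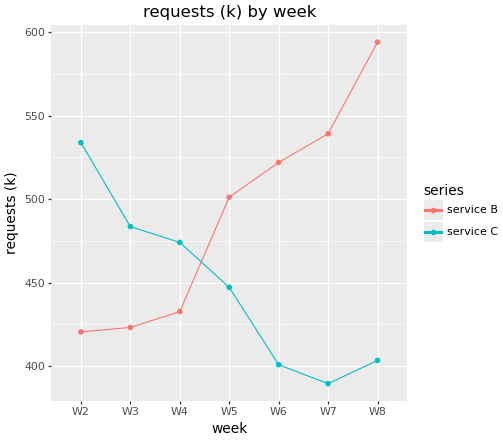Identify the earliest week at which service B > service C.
W4: service B ≈ 440 vs service C ≈ 480 (not yet); W5: service B ≈ 500 vs service C ≈ 440 (first crossover).

W5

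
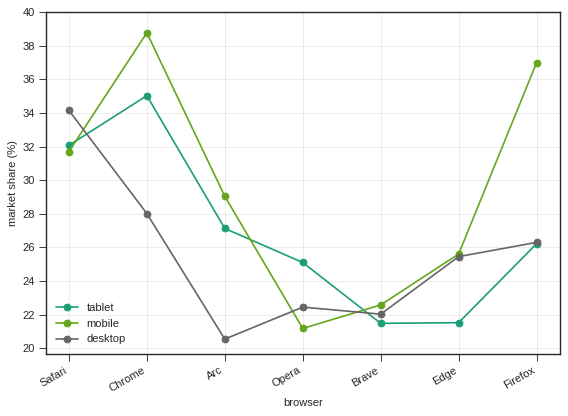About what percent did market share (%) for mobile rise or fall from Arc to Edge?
≈ -13.3%

Arc ≈ 30, Edge ≈ 26; (26 − 30) / 30 ≈ -13.3%.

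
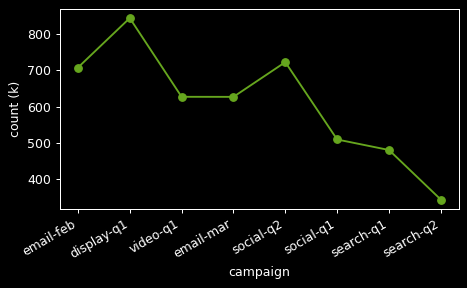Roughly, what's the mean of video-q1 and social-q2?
≈ 675

(650 + 700) / 2 ≈ 675.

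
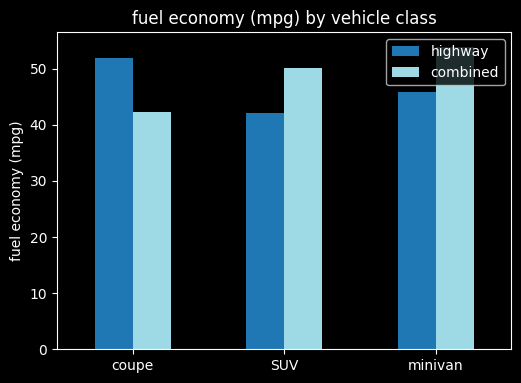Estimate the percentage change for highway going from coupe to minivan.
≈ -10%

coupe ≈ 50, minivan ≈ 45; (45 − 50) / 50 ≈ -10%.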